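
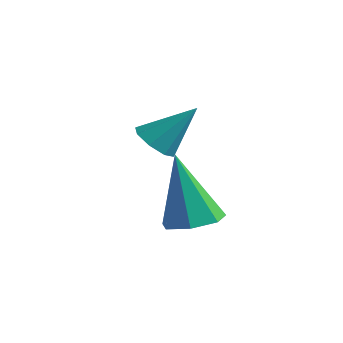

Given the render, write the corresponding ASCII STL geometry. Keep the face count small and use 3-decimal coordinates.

solid 
facet normal -0.459 -0.498 -0.736
outer loop
vertex 0.588 -0.971 -0.028
vertex 0.085 -0.771 0.15
vertex 0.482 -0.593 -0.218
endloop
endfacet
facet normal 0.964 0.164 -0.211
outer loop
vertex 0.588 -0.971 -0.028
vertex 0.482 -0.593 -0.218
vertex 0.695 -0.109 1.13
endloop
endfacet
facet normal -0.460 -0.497 -0.736
outer loop
vertex 0.482 -0.593 -0.218
vertex 0.085 -0.771 0.15
vertex 0.144 -0.319 -0.192
endloop
endfacet
facet normal 0.572 0.739 -0.356
outer loop
vertex 0.482 -0.593 -0.218
vertex 0.144 -0.319 -0.192
vertex 0.695 -0.109 1.13
endloop
endfacet
facet normal -0.461 -0.496 -0.736
outer loop
vertex 0.144 -0.319 -0.192
vertex 0.085 -0.771 0.15
vertex -0.229 -0.309 0.035
endloop
endfacet
facet normal -0.055 0.989 -0.134
outer loop
vertex 0.144 -0.319 -0.192
vertex -0.229 -0.309 0.035
vertex 0.695 -0.109 1.13
endloop
endfacet
facet normal -0.460 -0.496 -0.736
outer loop
vertex -0.229 -0.309 0.035
vertex 0.085 -0.771 0.15
vertex -0.418 -0.57 0.329
endloop
endfacet
facet normal -0.552 0.767 0.326
outer loop
vertex -0.229 -0.309 0.035
vertex -0.418 -0.57 0.329
vertex 0.695 -0.109 1.13
endloop
endfacet
facet normal -0.460 -0.496 -0.736
outer loop
vertex -0.418 -0.57 0.329
vertex 0.085 -0.771 0.15
vertex -0.312 -0.949 0.518
endloop
endfacet
facet normal -0.626 0.201 0.754
outer loop
vertex -0.418 -0.57 0.329
vertex -0.312 -0.949 0.518
vertex 0.695 -0.109 1.13
endloop
endfacet
facet normal -0.459 -0.498 -0.736
outer loop
vertex -0.312 -0.949 0.518
vertex 0.085 -0.771 0.15
vertex 0.026 -1.223 0.493
endloop
endfacet
facet normal -0.235 -0.372 0.898
outer loop
vertex -0.312 -0.949 0.518
vertex 0.026 -1.223 0.493
vertex 0.695 -0.109 1.13
endloop
endfacet
facet normal -0.460 -0.498 -0.735
outer loop
vertex 0.026 -1.223 0.493
vertex 0.085 -0.771 0.15
vertex 0.399 -1.232 0.266
endloop
endfacet
facet normal 0.396 -0.623 0.675
outer loop
vertex 0.026 -1.223 0.493
vertex 0.399 -1.232 0.266
vertex 0.695 -0.109 1.13
endloop
endfacet
facet normal -0.458 -0.498 -0.736
outer loop
vertex 0.399 -1.232 0.266
vertex 0.085 -0.771 0.15
vertex 0.588 -0.971 -0.028
endloop
endfacet
facet normal 0.890 -0.401 0.216
outer loop
vertex 0.399 -1.232 0.266
vertex 0.588 -0.971 -0.028
vertex 0.695 -0.109 1.13
endloop
endfacet
facet normal 0.256 0.038 -0.966
outer loop
vertex 3.017 -1.899 -0.928
vertex 2.37 -1.917 -1.1
vertex 2.755 -1.383 -0.977
endloop
endfacet
facet normal 0.730 0.422 0.538
outer loop
vertex 3.017 -1.899 -0.928
vertex 2.755 -1.383 -0.977
vertex 1.91 -1.983 0.64
endloop
endfacet
facet normal 0.256 0.038 -0.966
outer loop
vertex 2.755 -1.383 -0.977
vertex 2.37 -1.917 -1.1
vertex 2.203 -1.268 -1.119
endloop
endfacet
facet normal 0.091 0.917 0.388
outer loop
vertex 2.755 -1.383 -0.977
vertex 2.203 -1.268 -1.119
vertex 1.91 -1.983 0.64
endloop
endfacet
facet normal 0.255 0.037 -0.966
outer loop
vertex 2.203 -1.268 -1.119
vertex 2.37 -1.917 -1.1
vertex 1.776 -1.642 -1.246
endloop
endfacet
facet normal -0.678 0.714 0.177
outer loop
vertex 2.203 -1.268 -1.119
vertex 1.776 -1.642 -1.246
vertex 1.91 -1.983 0.64
endloop
endfacet
facet normal 0.255 0.037 -0.966
outer loop
vertex 1.776 -1.642 -1.246
vertex 2.37 -1.917 -1.1
vertex 1.796 -2.223 -1.263
endloop
endfacet
facet normal -0.997 -0.036 0.064
outer loop
vertex 1.776 -1.642 -1.246
vertex 1.796 -2.223 -1.263
vertex 1.91 -1.983 0.64
endloop
endfacet
facet normal 0.255 0.037 -0.966
outer loop
vertex 1.796 -2.223 -1.263
vertex 2.37 -1.917 -1.1
vertex 2.248 -2.573 -1.157
endloop
endfacet
facet normal -0.626 -0.768 0.134
outer loop
vertex 1.796 -2.223 -1.263
vertex 2.248 -2.573 -1.157
vertex 1.91 -1.983 0.64
endloop
endfacet
facet normal 0.255 0.036 -0.966
outer loop
vertex 2.248 -2.573 -1.157
vertex 2.37 -1.917 -1.1
vertex 2.791 -2.429 -1.008
endloop
endfacet
facet normal 0.155 -0.930 0.334
outer loop
vertex 2.248 -2.573 -1.157
vertex 2.791 -2.429 -1.008
vertex 1.91 -1.983 0.64
endloop
endfacet
facet normal 0.256 0.037 -0.966
outer loop
vertex 2.791 -2.429 -1.008
vertex 2.37 -1.917 -1.1
vertex 3.017 -1.899 -0.928
endloop
endfacet
facet normal 0.758 -0.401 0.514
outer loop
vertex 2.791 -2.429 -1.008
vertex 3.017 -1.899 -0.928
vertex 1.91 -1.983 0.64
endloop
endfacet

endsolid


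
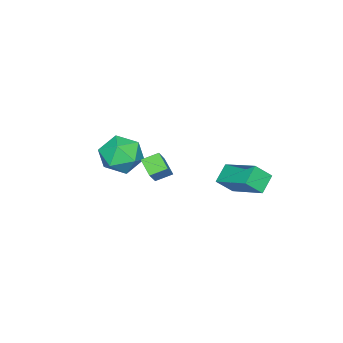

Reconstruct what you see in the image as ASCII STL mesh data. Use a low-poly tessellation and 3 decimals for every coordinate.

solid 
facet normal -0.251 0.945 0.208
outer loop
vertex -1.47 -1.804 -0.577
vertex -1.352 -2.021 0.553
vertex -0.447 -1.646 -0.061
endloop
endfacet
facet normal 0.075 0.902 -0.425
outer loop
vertex -1.47 -1.804 -0.577
vertex -0.447 -1.646 -0.061
vertex -0.497 -2.135 -1.108
endloop
endfacet
facet normal -0.301 0.457 -0.837
outer loop
vertex -1.47 -1.804 -0.577
vertex -0.497 -2.135 -1.108
vertex -1.433 -2.813 -1.141
endloop
endfacet
facet normal -0.860 0.225 -0.458
outer loop
vertex -1.47 -1.804 -0.577
vertex -1.433 -2.813 -1.141
vertex -1.962 -2.743 -0.114
endloop
endfacet
facet normal -0.829 0.527 0.188
outer loop
vertex -1.47 -1.804 -0.577
vertex -1.962 -2.743 -0.114
vertex -1.352 -2.021 0.553
endloop
endfacet
facet normal 0.720 0.615 -0.322
outer loop
vertex -0.497 -2.135 -1.108
vertex -0.447 -1.646 -0.061
vertex 0.222 -2.557 -0.306
endloop
endfacet
facet normal 0.193 0.685 0.702
outer loop
vertex -0.447 -1.646 -0.061
vertex -1.352 -2.021 0.553
vertex -0.307 -2.487 0.721
endloop
endfacet
facet normal -0.742 0.008 0.670
outer loop
vertex -1.352 -2.021 0.553
vertex -1.962 -2.743 -0.114
vertex -1.243 -3.165 0.688
endloop
endfacet
facet normal -0.792 -0.481 -0.375
outer loop
vertex -1.962 -2.743 -0.114
vertex -1.433 -2.813 -1.141
vertex -1.293 -3.654 -0.359
endloop
endfacet
facet normal 0.112 -0.106 -0.988
outer loop
vertex -1.433 -2.813 -1.141
vertex -0.497 -2.135 -1.108
vertex -0.388 -3.279 -0.973
endloop
endfacet
facet normal 0.860 -0.225 0.458
outer loop
vertex -0.27 -3.496 0.157
vertex 0.222 -2.557 -0.306
vertex -0.307 -2.487 0.721
endloop
endfacet
facet normal 0.301 -0.457 0.837
outer loop
vertex -0.27 -3.496 0.157
vertex -0.307 -2.487 0.721
vertex -1.243 -3.165 0.688
endloop
endfacet
facet normal -0.075 -0.902 0.425
outer loop
vertex -0.27 -3.496 0.157
vertex -1.243 -3.165 0.688
vertex -1.293 -3.654 -0.359
endloop
endfacet
facet normal 0.251 -0.945 -0.208
outer loop
vertex -0.27 -3.496 0.157
vertex -1.293 -3.654 -0.359
vertex -0.388 -3.279 -0.973
endloop
endfacet
facet normal 0.829 -0.527 -0.188
outer loop
vertex -0.27 -3.496 0.157
vertex -0.388 -3.279 -0.973
vertex 0.222 -2.557 -0.306
endloop
endfacet
facet normal 0.792 0.481 0.375
outer loop
vertex -0.307 -2.487 0.721
vertex 0.222 -2.557 -0.306
vertex -0.447 -1.646 -0.061
endloop
endfacet
facet normal -0.112 0.106 0.988
outer loop
vertex -1.243 -3.165 0.688
vertex -0.307 -2.487 0.721
vertex -1.352 -2.021 0.553
endloop
endfacet
facet normal -0.720 -0.615 0.322
outer loop
vertex -1.293 -3.654 -0.359
vertex -1.243 -3.165 0.688
vertex -1.962 -2.743 -0.114
endloop
endfacet
facet normal -0.193 -0.685 -0.702
outer loop
vertex -0.388 -3.279 -0.973
vertex -1.293 -3.654 -0.359
vertex -1.433 -2.813 -1.141
endloop
endfacet
facet normal 0.742 -0.008 -0.670
outer loop
vertex 0.222 -2.557 -0.306
vertex -0.388 -3.279 -0.973
vertex -0.497 -2.135 -1.108
endloop
endfacet
facet normal -0.674 -0.244 -0.697
outer loop
vertex 0.124 -0.678 0.323
vertex -0.428 -0.092 0.651
vertex 0.483 -0.016 -0.256
endloop
endfacet
facet normal 0.635 -0.674 -0.377
outer loop
vertex 1.608 0.392 0.909
vertex 0.124 -0.678 0.323
vertex 0.483 -0.016 -0.256
endloop
endfacet
facet normal -0.674 -0.244 -0.697
outer loop
vertex 0.483 -0.016 -0.256
vertex -0.428 -0.092 0.651
vertex -0.069 0.57 0.072
endloop
endfacet
facet normal 0.378 0.697 -0.609
outer loop
vertex -0.069 0.57 0.072
vertex 1.608 0.392 0.909
vertex 0.483 -0.016 -0.256
endloop
endfacet
facet normal -0.378 -0.697 0.609
outer loop
vertex 0.124 -0.678 0.323
vertex 0.697 0.316 1.816
vertex -0.428 -0.092 0.651
endloop
endfacet
facet normal 0.635 -0.674 -0.377
outer loop
vertex 1.249 -0.27 1.488
vertex 0.124 -0.678 0.323
vertex 1.608 0.392 0.909
endloop
endfacet
facet normal -0.378 -0.697 0.609
outer loop
vertex 1.249 -0.27 1.488
vertex 0.697 0.316 1.816
vertex 0.124 -0.678 0.323
endloop
endfacet
facet normal -0.635 0.674 0.377
outer loop
vertex -0.428 -0.092 0.651
vertex 0.697 0.316 1.816
vertex -0.069 0.57 0.072
endloop
endfacet
facet normal 0.378 0.697 -0.609
outer loop
vertex 1.056 0.978 1.237
vertex 1.608 0.392 0.909
vertex -0.069 0.57 0.072
endloop
endfacet
facet normal -0.635 0.674 0.377
outer loop
vertex -0.069 0.57 0.072
vertex 0.697 0.316 1.816
vertex 1.056 0.978 1.237
endloop
endfacet
facet normal 0.674 0.244 0.697
outer loop
vertex 1.056 0.978 1.237
vertex 1.249 -0.27 1.488
vertex 1.608 0.392 0.909
endloop
endfacet
facet normal 0.674 0.244 0.697
outer loop
vertex 0.697 0.316 1.816
vertex 1.249 -0.27 1.488
vertex 1.056 0.978 1.237
endloop
endfacet
facet normal -0.502 0.512 -0.697
outer loop
vertex -3.246 3.801 -0.753
vertex -2.359 3.811 -1.385
vertex -3.878 1.938 -1.668
endloop
endfacet
facet normal -0.814 -0.009 0.580
outer loop
vertex -3.321 1.369 -0.895
vertex -3.246 3.801 -0.753
vertex -3.878 1.938 -1.668
endloop
endfacet
facet normal -0.502 0.513 -0.696
outer loop
vertex -3.878 1.938 -1.668
vertex -2.359 3.811 -1.385
vertex -2.99 1.948 -2.301
endloop
endfacet
facet normal -0.291 -0.859 -0.422
outer loop
vertex -2.99 1.948 -2.301
vertex -3.321 1.369 -0.895
vertex -3.878 1.938 -1.668
endloop
endfacet
facet normal 0.291 0.859 0.422
outer loop
vertex -3.246 3.801 -0.753
vertex -1.802 3.242 -0.612
vertex -2.359 3.811 -1.385
endloop
endfacet
facet normal -0.815 -0.009 0.579
outer loop
vertex -2.69 3.232 0.021
vertex -3.246 3.801 -0.753
vertex -3.321 1.369 -0.895
endloop
endfacet
facet normal 0.291 0.859 0.422
outer loop
vertex -2.69 3.232 0.021
vertex -1.802 3.242 -0.612
vertex -3.246 3.801 -0.753
endloop
endfacet
facet normal 0.815 0.009 -0.580
outer loop
vertex -2.359 3.811 -1.385
vertex -1.802 3.242 -0.612
vertex -2.99 1.948 -2.301
endloop
endfacet
facet normal -0.291 -0.859 -0.422
outer loop
vertex -2.434 1.379 -1.527
vertex -3.321 1.369 -0.895
vertex -2.99 1.948 -2.301
endloop
endfacet
facet normal 0.815 0.008 -0.579
outer loop
vertex -2.99 1.948 -2.301
vertex -1.802 3.242 -0.612
vertex -2.434 1.379 -1.527
endloop
endfacet
facet normal 0.502 -0.513 0.697
outer loop
vertex -2.434 1.379 -1.527
vertex -2.69 3.232 0.021
vertex -3.321 1.369 -0.895
endloop
endfacet
facet normal 0.502 -0.512 0.696
outer loop
vertex -1.802 3.242 -0.612
vertex -2.69 3.232 0.021
vertex -2.434 1.379 -1.527
endloop
endfacet

endsolid


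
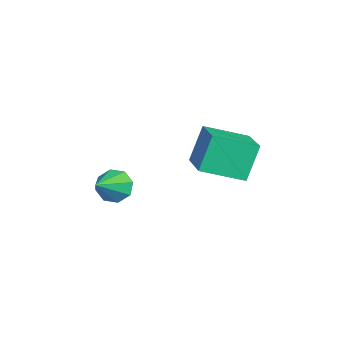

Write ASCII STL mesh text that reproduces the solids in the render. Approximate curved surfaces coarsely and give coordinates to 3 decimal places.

solid 
facet normal -0.809 0.353 -0.470
outer loop
vertex 2.128 -2.536 -3.192
vertex 1.656 -2.73 -2.524
vertex 2.092 -2.054 -2.768
endloop
endfacet
facet normal 0.875 0.355 -0.330
outer loop
vertex 2.128 -2.536 -3.192
vertex 2.092 -2.054 -2.768
vertex 2.984 -3.31 -1.756
endloop
endfacet
facet normal -0.810 0.354 -0.468
outer loop
vertex 2.092 -2.054 -2.768
vertex 1.656 -2.73 -2.524
vertex 1.802 -1.968 -2.201
endloop
endfacet
facet normal 0.685 0.685 0.247
outer loop
vertex 2.092 -2.054 -2.768
vertex 1.802 -1.968 -2.201
vertex 2.984 -3.31 -1.756
endloop
endfacet
facet normal -0.810 0.354 -0.468
outer loop
vertex 1.802 -1.968 -2.201
vertex 1.656 -2.73 -2.524
vertex 1.426 -2.328 -1.823
endloop
endfacet
facet normal 0.297 0.526 0.797
outer loop
vertex 1.802 -1.968 -2.201
vertex 1.426 -2.328 -1.823
vertex 2.984 -3.31 -1.756
endloop
endfacet
facet normal -0.810 0.353 -0.468
outer loop
vertex 1.426 -2.328 -1.823
vertex 1.656 -2.73 -2.524
vertex 1.185 -2.924 -1.856
endloop
endfacet
facet normal -0.062 -0.030 0.998
outer loop
vertex 1.426 -2.328 -1.823
vertex 1.185 -2.924 -1.856
vertex 2.984 -3.31 -1.756
endloop
endfacet
facet normal -0.810 0.354 -0.468
outer loop
vertex 1.185 -2.924 -1.856
vertex 1.656 -2.73 -2.524
vertex 1.22 -3.405 -2.281
endloop
endfacet
facet normal -0.182 -0.658 0.730
outer loop
vertex 1.185 -2.924 -1.856
vertex 1.22 -3.405 -2.281
vertex 2.984 -3.31 -1.756
endloop
endfacet
facet normal -0.809 0.354 -0.469
outer loop
vertex 1.22 -3.405 -2.281
vertex 1.656 -2.73 -2.524
vertex 1.511 -3.491 -2.848
endloop
endfacet
facet normal 0.007 -0.988 0.154
outer loop
vertex 1.22 -3.405 -2.281
vertex 1.511 -3.491 -2.848
vertex 2.984 -3.31 -1.756
endloop
endfacet
facet normal -0.809 0.354 -0.469
outer loop
vertex 1.511 -3.491 -2.848
vertex 1.656 -2.73 -2.524
vertex 1.887 -3.131 -3.225
endloop
endfacet
facet normal 0.396 -0.828 -0.396
outer loop
vertex 1.511 -3.491 -2.848
vertex 1.887 -3.131 -3.225
vertex 2.984 -3.31 -1.756
endloop
endfacet
facet normal -0.809 0.354 -0.469
outer loop
vertex 1.887 -3.131 -3.225
vertex 1.656 -2.73 -2.524
vertex 2.128 -2.536 -3.192
endloop
endfacet
facet normal 0.755 -0.273 -0.597
outer loop
vertex 1.887 -3.131 -3.225
vertex 2.128 -2.536 -3.192
vertex 2.984 -3.31 -1.756
endloop
endfacet
facet normal -0.947 -0.230 -0.226
outer loop
vertex 1.173 0.709 0.7
vertex 0.887 2.51 0.068
vertex 1.683 0.217 -0.933
endloop
endfacet
facet normal 0.148 -0.933 0.327
outer loop
vertex 3.633 0.69 -0.468
vertex 1.173 0.709 0.7
vertex 1.683 0.217 -0.933
endloop
endfacet
facet normal -0.947 -0.230 -0.226
outer loop
vertex 1.683 0.217 -0.933
vertex 0.887 2.51 0.068
vertex 1.397 2.018 -1.565
endloop
endfacet
facet normal 0.286 -0.277 -0.917
outer loop
vertex 1.397 2.018 -1.565
vertex 3.633 0.69 -0.468
vertex 1.683 0.217 -0.933
endloop
endfacet
facet normal -0.286 0.277 0.917
outer loop
vertex 1.173 0.709 0.7
vertex 2.837 2.983 0.533
vertex 0.887 2.51 0.068
endloop
endfacet
facet normal 0.148 -0.933 0.327
outer loop
vertex 3.123 1.182 1.165
vertex 1.173 0.709 0.7
vertex 3.633 0.69 -0.468
endloop
endfacet
facet normal -0.286 0.277 0.917
outer loop
vertex 3.123 1.182 1.165
vertex 2.837 2.983 0.533
vertex 1.173 0.709 0.7
endloop
endfacet
facet normal -0.148 0.933 -0.327
outer loop
vertex 0.887 2.51 0.068
vertex 2.837 2.983 0.533
vertex 1.397 2.018 -1.565
endloop
endfacet
facet normal 0.286 -0.277 -0.917
outer loop
vertex 3.347 2.491 -1.1
vertex 3.633 0.69 -0.468
vertex 1.397 2.018 -1.565
endloop
endfacet
facet normal -0.148 0.933 -0.327
outer loop
vertex 1.397 2.018 -1.565
vertex 2.837 2.983 0.533
vertex 3.347 2.491 -1.1
endloop
endfacet
facet normal 0.947 0.230 0.226
outer loop
vertex 3.347 2.491 -1.1
vertex 3.123 1.182 1.165
vertex 3.633 0.69 -0.468
endloop
endfacet
facet normal 0.947 0.230 0.226
outer loop
vertex 2.837 2.983 0.533
vertex 3.123 1.182 1.165
vertex 3.347 2.491 -1.1
endloop
endfacet

endsolid


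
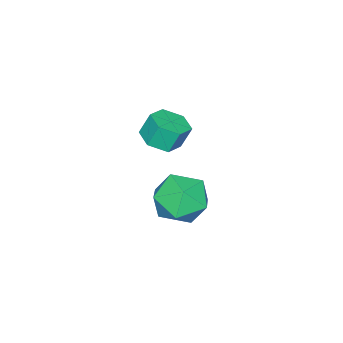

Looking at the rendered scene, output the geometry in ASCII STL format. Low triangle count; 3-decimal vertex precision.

solid 
facet normal -0.966 0.193 0.169
outer loop
vertex 0.376 -0.45 -3.752
vertex 0.26 -1.54 -3.172
vertex 0.575 -0.526 -2.53
endloop
endfacet
facet normal -0.586 0.797 0.145
outer loop
vertex 0.376 -0.45 -3.752
vertex 0.575 -0.526 -2.53
vertex 1.329 0.158 -3.24
endloop
endfacet
facet normal -0.265 0.829 -0.492
outer loop
vertex 0.376 -0.45 -3.752
vertex 1.329 0.158 -3.24
vertex 1.48 -0.434 -4.32
endloop
endfacet
facet normal -0.446 0.247 -0.860
outer loop
vertex 0.376 -0.45 -3.752
vertex 1.48 -0.434 -4.32
vertex 0.819 -1.483 -4.278
endloop
endfacet
facet normal -0.880 -0.147 -0.452
outer loop
vertex 0.376 -0.45 -3.752
vertex 0.819 -1.483 -4.278
vertex 0.26 -1.54 -3.172
endloop
endfacet
facet normal -0.080 0.759 0.646
outer loop
vertex 1.329 0.158 -3.24
vertex 0.575 -0.526 -2.53
vertex 1.801 -0.557 -2.342
endloop
endfacet
facet normal -0.695 -0.218 0.685
outer loop
vertex 0.575 -0.526 -2.53
vertex 0.26 -1.54 -3.172
vertex 1.14 -1.606 -2.3
endloop
endfacet
facet normal -0.555 -0.768 -0.320
outer loop
vertex 0.26 -1.54 -3.172
vertex 0.819 -1.483 -4.278
vertex 1.291 -2.198 -3.38
endloop
endfacet
facet normal 0.147 -0.132 -0.980
outer loop
vertex 0.819 -1.483 -4.278
vertex 1.48 -0.434 -4.32
vertex 2.045 -1.514 -4.09
endloop
endfacet
facet normal 0.441 0.812 -0.383
outer loop
vertex 1.48 -0.434 -4.32
vertex 1.329 0.158 -3.24
vertex 2.36 -0.5 -3.448
endloop
endfacet
facet normal 0.446 -0.247 0.860
outer loop
vertex 2.244 -1.59 -2.868
vertex 1.801 -0.557 -2.342
vertex 1.14 -1.606 -2.3
endloop
endfacet
facet normal 0.265 -0.829 0.492
outer loop
vertex 2.244 -1.59 -2.868
vertex 1.14 -1.606 -2.3
vertex 1.291 -2.198 -3.38
endloop
endfacet
facet normal 0.586 -0.797 -0.145
outer loop
vertex 2.244 -1.59 -2.868
vertex 1.291 -2.198 -3.38
vertex 2.045 -1.514 -4.09
endloop
endfacet
facet normal 0.966 -0.193 -0.169
outer loop
vertex 2.244 -1.59 -2.868
vertex 2.045 -1.514 -4.09
vertex 2.36 -0.5 -3.448
endloop
endfacet
facet normal 0.880 0.147 0.452
outer loop
vertex 2.244 -1.59 -2.868
vertex 2.36 -0.5 -3.448
vertex 1.801 -0.557 -2.342
endloop
endfacet
facet normal -0.147 0.132 0.980
outer loop
vertex 1.14 -1.606 -2.3
vertex 1.801 -0.557 -2.342
vertex 0.575 -0.526 -2.53
endloop
endfacet
facet normal -0.441 -0.812 0.383
outer loop
vertex 1.291 -2.198 -3.38
vertex 1.14 -1.606 -2.3
vertex 0.26 -1.54 -3.172
endloop
endfacet
facet normal 0.080 -0.759 -0.646
outer loop
vertex 2.045 -1.514 -4.09
vertex 1.291 -2.198 -3.38
vertex 0.819 -1.483 -4.278
endloop
endfacet
facet normal 0.695 0.218 -0.685
outer loop
vertex 2.36 -0.5 -3.448
vertex 2.045 -1.514 -4.09
vertex 1.48 -0.434 -4.32
endloop
endfacet
facet normal 0.555 0.768 0.320
outer loop
vertex 1.801 -0.557 -2.342
vertex 2.36 -0.5 -3.448
vertex 1.329 0.158 -3.24
endloop
endfacet
facet normal 0.258 -0.302 -0.918
outer loop
vertex 2.963 -1.321 0.734
vertex 2.172 -1.336 0.517
vertex 2.612 -0.651 0.415
endloop
endfacet
facet normal 0.867 0.492 0.080
outer loop
vertex 2.963 -1.321 0.734
vertex 2.612 -0.651 0.415
vertex 2.699 -1.009 1.679
endloop
endfacet
facet normal 0.867 0.493 0.080
outer loop
vertex 2.699 -1.009 1.679
vertex 2.612 -0.651 0.415
vertex 2.348 -0.34 1.361
endloop
endfacet
facet normal -0.256 0.302 0.918
outer loop
vertex 2.699 -1.009 1.679
vertex 2.348 -0.34 1.361
vertex 1.908 -1.024 1.463
endloop
endfacet
facet normal 0.257 -0.302 -0.918
outer loop
vertex 2.612 -0.651 0.415
vertex 2.172 -1.336 0.517
vertex 1.822 -0.666 0.199
endloop
endfacet
facet normal 0.063 0.953 -0.296
outer loop
vertex 2.612 -0.651 0.415
vertex 1.822 -0.666 0.199
vertex 2.348 -0.34 1.361
endloop
endfacet
facet normal 0.063 0.953 -0.296
outer loop
vertex 2.348 -0.34 1.361
vertex 1.822 -0.666 0.199
vertex 1.557 -0.355 1.144
endloop
endfacet
facet normal -0.257 0.302 0.918
outer loop
vertex 2.348 -0.34 1.361
vertex 1.557 -0.355 1.144
vertex 1.908 -1.024 1.463
endloop
endfacet
facet normal 0.256 -0.302 -0.918
outer loop
vertex 1.822 -0.666 0.199
vertex 2.172 -1.336 0.517
vertex 1.381 -1.351 0.301
endloop
endfacet
facet normal -0.803 0.461 -0.377
outer loop
vertex 1.822 -0.666 0.199
vertex 1.381 -1.351 0.301
vertex 1.557 -0.355 1.144
endloop
endfacet
facet normal -0.804 0.461 -0.377
outer loop
vertex 1.557 -0.355 1.144
vertex 1.381 -1.351 0.301
vertex 1.117 -1.039 1.246
endloop
endfacet
facet normal -0.257 0.302 0.918
outer loop
vertex 1.557 -0.355 1.144
vertex 1.117 -1.039 1.246
vertex 1.908 -1.024 1.463
endloop
endfacet
facet normal 0.256 -0.302 -0.918
outer loop
vertex 1.381 -1.351 0.301
vertex 2.172 -1.336 0.517
vertex 1.732 -2.02 0.619
endloop
endfacet
facet normal -0.867 -0.493 -0.080
outer loop
vertex 1.381 -1.351 0.301
vertex 1.732 -2.02 0.619
vertex 1.117 -1.039 1.246
endloop
endfacet
facet normal -0.867 -0.492 -0.080
outer loop
vertex 1.117 -1.039 1.246
vertex 1.732 -2.02 0.619
vertex 1.468 -1.709 1.565
endloop
endfacet
facet normal -0.258 0.302 0.918
outer loop
vertex 1.117 -1.039 1.246
vertex 1.468 -1.709 1.565
vertex 1.908 -1.024 1.463
endloop
endfacet
facet normal 0.257 -0.302 -0.918
outer loop
vertex 1.732 -2.02 0.619
vertex 2.172 -1.336 0.517
vertex 2.523 -2.005 0.836
endloop
endfacet
facet normal -0.063 -0.953 0.296
outer loop
vertex 1.732 -2.02 0.619
vertex 2.523 -2.005 0.836
vertex 1.468 -1.709 1.565
endloop
endfacet
facet normal -0.063 -0.953 0.296
outer loop
vertex 1.468 -1.709 1.565
vertex 2.523 -2.005 0.836
vertex 2.258 -1.694 1.781
endloop
endfacet
facet normal -0.257 0.302 0.918
outer loop
vertex 1.468 -1.709 1.565
vertex 2.258 -1.694 1.781
vertex 1.908 -1.024 1.463
endloop
endfacet
facet normal 0.257 -0.302 -0.918
outer loop
vertex 2.523 -2.005 0.836
vertex 2.172 -1.336 0.517
vertex 2.963 -1.321 0.734
endloop
endfacet
facet normal 0.804 -0.461 0.377
outer loop
vertex 2.523 -2.005 0.836
vertex 2.963 -1.321 0.734
vertex 2.258 -1.694 1.781
endloop
endfacet
facet normal 0.803 -0.461 0.377
outer loop
vertex 2.258 -1.694 1.781
vertex 2.963 -1.321 0.734
vertex 2.699 -1.009 1.679
endloop
endfacet
facet normal -0.256 0.302 0.918
outer loop
vertex 2.258 -1.694 1.781
vertex 2.699 -1.009 1.679
vertex 1.908 -1.024 1.463
endloop
endfacet

endsolid


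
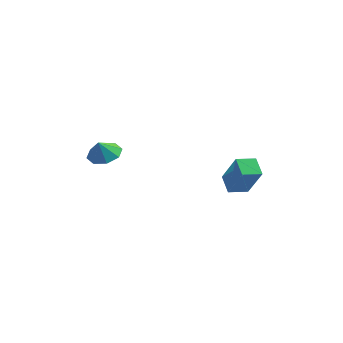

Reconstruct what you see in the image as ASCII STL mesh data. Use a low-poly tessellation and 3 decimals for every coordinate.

solid 
facet normal 0.001 0.465 -0.886
outer loop
vertex -2.91 0.614 0.492
vertex -3.589 0.064 0.203
vertex -3.548 0.878 0.63
endloop
endfacet
facet normal 0.323 0.314 0.893
outer loop
vertex -2.91 0.614 0.492
vertex -3.548 0.878 0.63
vertex -3.591 -0.404 1.097
endloop
endfacet
facet normal 0.002 0.464 -0.886
outer loop
vertex -3.548 0.878 0.63
vertex -3.589 0.064 0.203
vertex -4.21 0.666 0.517
endloop
endfacet
facet normal -0.263 0.338 0.904
outer loop
vertex -3.548 0.878 0.63
vertex -4.21 0.666 0.517
vertex -3.591 -0.404 1.097
endloop
endfacet
facet normal 0.003 0.465 -0.885
outer loop
vertex -4.21 0.666 0.517
vertex -3.589 0.064 0.203
vertex -4.508 0.102 0.22
endloop
endfacet
facet normal -0.695 -0.012 0.719
outer loop
vertex -4.21 0.666 0.517
vertex -4.508 0.102 0.22
vertex -3.591 -0.404 1.097
endloop
endfacet
facet normal 0.003 0.464 -0.886
outer loop
vertex -4.508 0.102 0.22
vertex -3.589 0.064 0.203
vertex -4.268 -0.485 -0.087
endloop
endfacet
facet normal -0.721 -0.529 0.448
outer loop
vertex -4.508 0.102 0.22
vertex -4.268 -0.485 -0.087
vertex -3.591 -0.404 1.097
endloop
endfacet
facet normal 0.003 0.464 -0.886
outer loop
vertex -4.268 -0.485 -0.087
vertex -3.589 0.064 0.203
vertex -3.63 -0.75 -0.224
endloop
endfacet
facet normal -0.326 -0.912 0.249
outer loop
vertex -4.268 -0.485 -0.087
vertex -3.63 -0.75 -0.224
vertex -3.591 -0.404 1.097
endloop
endfacet
facet normal 0.002 0.464 -0.886
outer loop
vertex -3.63 -0.75 -0.224
vertex -3.589 0.064 0.203
vertex -2.968 -0.538 -0.111
endloop
endfacet
facet normal 0.259 -0.936 0.238
outer loop
vertex -3.63 -0.75 -0.224
vertex -2.968 -0.538 -0.111
vertex -3.591 -0.404 1.097
endloop
endfacet
facet normal 0.001 0.464 -0.886
outer loop
vertex -2.968 -0.538 -0.111
vertex -3.589 0.064 0.203
vertex -2.67 0.027 0.185
endloop
endfacet
facet normal 0.692 -0.586 0.422
outer loop
vertex -2.968 -0.538 -0.111
vertex -2.67 0.027 0.185
vertex -3.591 -0.404 1.097
endloop
endfacet
facet normal 0.001 0.464 -0.886
outer loop
vertex -2.67 0.027 0.185
vertex -3.589 0.064 0.203
vertex -2.91 0.614 0.492
endloop
endfacet
facet normal 0.718 -0.069 0.693
outer loop
vertex -2.67 0.027 0.185
vertex -2.91 0.614 0.492
vertex -3.591 -0.404 1.097
endloop
endfacet
facet normal -0.656 0.496 0.568
outer loop
vertex 2.321 2.748 0.38
vertex 2.882 3.649 0.241
vertex 1.23 3.176 -1.253
endloop
endfacet
facet normal -0.524 -0.842 0.129
outer loop
vertex 1.978 2.611 -1.901
vertex 2.321 2.748 0.38
vertex 1.23 3.176 -1.253
endloop
endfacet
facet normal -0.656 0.495 0.569
outer loop
vertex 1.23 3.176 -1.253
vertex 2.882 3.649 0.241
vertex 1.79 4.077 -1.391
endloop
endfacet
facet normal -0.543 0.213 -0.812
outer loop
vertex 1.79 4.077 -1.391
vertex 1.978 2.611 -1.901
vertex 1.23 3.176 -1.253
endloop
endfacet
facet normal 0.543 -0.213 0.812
outer loop
vertex 2.321 2.748 0.38
vertex 3.63 3.084 -0.407
vertex 2.882 3.649 0.241
endloop
endfacet
facet normal -0.523 -0.842 0.129
outer loop
vertex 3.07 2.183 -0.269
vertex 2.321 2.748 0.38
vertex 1.978 2.611 -1.901
endloop
endfacet
facet normal 0.543 -0.213 0.812
outer loop
vertex 3.07 2.183 -0.269
vertex 3.63 3.084 -0.407
vertex 2.321 2.748 0.38
endloop
endfacet
facet normal 0.524 0.842 -0.130
outer loop
vertex 2.882 3.649 0.241
vertex 3.63 3.084 -0.407
vertex 1.79 4.077 -1.391
endloop
endfacet
facet normal -0.543 0.213 -0.812
outer loop
vertex 2.539 3.512 -2.04
vertex 1.978 2.611 -1.901
vertex 1.79 4.077 -1.391
endloop
endfacet
facet normal 0.524 0.842 -0.129
outer loop
vertex 1.79 4.077 -1.391
vertex 3.63 3.084 -0.407
vertex 2.539 3.512 -2.04
endloop
endfacet
facet normal 0.656 -0.496 -0.569
outer loop
vertex 2.539 3.512 -2.04
vertex 3.07 2.183 -0.269
vertex 1.978 2.611 -1.901
endloop
endfacet
facet normal 0.657 -0.495 -0.569
outer loop
vertex 3.63 3.084 -0.407
vertex 3.07 2.183 -0.269
vertex 2.539 3.512 -2.04
endloop
endfacet

endsolid


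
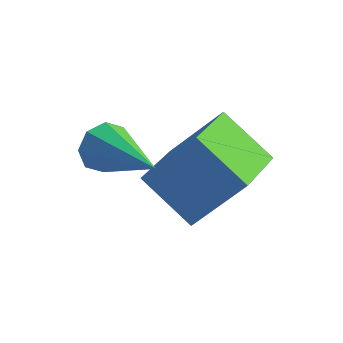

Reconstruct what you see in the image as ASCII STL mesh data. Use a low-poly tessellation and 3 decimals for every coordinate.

solid 
facet normal -0.800 0.255 0.543
outer loop
vertex 3.716 0.324 -1.431
vertex 3.811 2.073 -2.112
vertex 2.569 -0.181 -2.885
endloop
endfacet
facet normal -0.050 -0.931 0.362
outer loop
vertex 3.929 -0.613 -3.808
vertex 3.716 0.324 -1.431
vertex 2.569 -0.181 -2.885
endloop
endfacet
facet normal -0.800 0.254 0.543
outer loop
vertex 2.569 -0.181 -2.885
vertex 3.811 2.073 -2.112
vertex 2.663 1.569 -3.566
endloop
endfacet
facet normal -0.598 -0.263 -0.758
outer loop
vertex 2.663 1.569 -3.566
vertex 3.929 -0.613 -3.808
vertex 2.569 -0.181 -2.885
endloop
endfacet
facet normal 0.598 0.263 0.758
outer loop
vertex 3.716 0.324 -1.431
vertex 5.171 1.641 -3.035
vertex 3.811 2.073 -2.112
endloop
endfacet
facet normal -0.050 -0.931 0.362
outer loop
vertex 5.077 -0.109 -2.354
vertex 3.716 0.324 -1.431
vertex 3.929 -0.613 -3.808
endloop
endfacet
facet normal 0.597 0.263 0.758
outer loop
vertex 5.077 -0.109 -2.354
vertex 5.171 1.641 -3.035
vertex 3.716 0.324 -1.431
endloop
endfacet
facet normal 0.050 0.931 -0.362
outer loop
vertex 3.811 2.073 -2.112
vertex 5.171 1.641 -3.035
vertex 2.663 1.569 -3.566
endloop
endfacet
facet normal -0.597 -0.263 -0.758
outer loop
vertex 4.024 1.136 -4.489
vertex 3.929 -0.613 -3.808
vertex 2.663 1.569 -3.566
endloop
endfacet
facet normal 0.050 0.931 -0.363
outer loop
vertex 2.663 1.569 -3.566
vertex 5.171 1.641 -3.035
vertex 4.024 1.136 -4.489
endloop
endfacet
facet normal 0.800 -0.255 -0.543
outer loop
vertex 4.024 1.136 -4.489
vertex 5.077 -0.109 -2.354
vertex 3.929 -0.613 -3.808
endloop
endfacet
facet normal 0.800 -0.254 -0.543
outer loop
vertex 5.171 1.641 -3.035
vertex 5.077 -0.109 -2.354
vertex 4.024 1.136 -4.489
endloop
endfacet
facet normal -0.747 0.521 -0.412
outer loop
vertex 2.175 -0.294 -2.293
vertex 1.798 -0.395 -1.737
vertex 2.24 0.081 -1.937
endloop
endfacet
facet normal 0.834 0.297 -0.465
outer loop
vertex 2.175 -0.294 -2.293
vertex 2.24 0.081 -1.937
vertex 3.422 -1.525 -0.843
endloop
endfacet
facet normal -0.748 0.521 -0.411
outer loop
vertex 2.24 0.081 -1.937
vertex 1.798 -0.395 -1.737
vertex 2.046 0.176 -1.464
endloop
endfacet
facet normal 0.735 0.656 0.170
outer loop
vertex 2.24 0.081 -1.937
vertex 2.046 0.176 -1.464
vertex 3.422 -1.525 -0.843
endloop
endfacet
facet normal -0.748 0.521 -0.411
outer loop
vertex 2.046 0.176 -1.464
vertex 1.798 -0.395 -1.737
vertex 1.707 -0.063 -1.15
endloop
endfacet
facet normal 0.328 0.547 0.770
outer loop
vertex 2.046 0.176 -1.464
vertex 1.707 -0.063 -1.15
vertex 3.422 -1.525 -0.843
endloop
endfacet
facet normal -0.748 0.521 -0.411
outer loop
vertex 1.707 -0.063 -1.15
vertex 1.798 -0.395 -1.737
vertex 1.421 -0.497 -1.18
endloop
endfacet
facet normal -0.151 0.031 0.988
outer loop
vertex 1.707 -0.063 -1.15
vertex 1.421 -0.497 -1.18
vertex 3.422 -1.525 -0.843
endloop
endfacet
facet normal -0.748 0.520 -0.411
outer loop
vertex 1.421 -0.497 -1.18
vertex 1.798 -0.395 -1.737
vertex 1.356 -0.872 -1.536
endloop
endfacet
facet normal -0.418 -0.586 0.694
outer loop
vertex 1.421 -0.497 -1.18
vertex 1.356 -0.872 -1.536
vertex 3.422 -1.525 -0.843
endloop
endfacet
facet normal -0.748 0.520 -0.411
outer loop
vertex 1.356 -0.872 -1.536
vertex 1.798 -0.395 -1.737
vertex 1.55 -0.967 -2.009
endloop
endfacet
facet normal -0.319 -0.946 0.059
outer loop
vertex 1.356 -0.872 -1.536
vertex 1.55 -0.967 -2.009
vertex 3.422 -1.525 -0.843
endloop
endfacet
facet normal -0.747 0.520 -0.413
outer loop
vertex 1.55 -0.967 -2.009
vertex 1.798 -0.395 -1.737
vertex 1.89 -0.728 -2.323
endloop
endfacet
facet normal 0.088 -0.836 -0.541
outer loop
vertex 1.55 -0.967 -2.009
vertex 1.89 -0.728 -2.323
vertex 3.422 -1.525 -0.843
endloop
endfacet
facet normal -0.748 0.520 -0.413
outer loop
vertex 1.89 -0.728 -2.323
vertex 1.798 -0.395 -1.737
vertex 2.175 -0.294 -2.293
endloop
endfacet
facet normal 0.567 -0.320 -0.759
outer loop
vertex 1.89 -0.728 -2.323
vertex 2.175 -0.294 -2.293
vertex 3.422 -1.525 -0.843
endloop
endfacet

endsolid


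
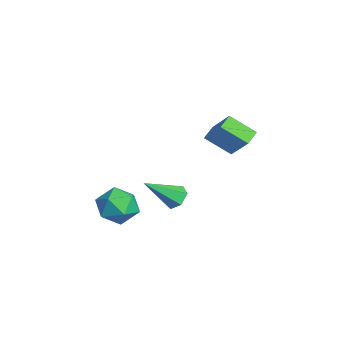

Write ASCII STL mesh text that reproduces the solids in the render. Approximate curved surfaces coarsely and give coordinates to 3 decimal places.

solid 
facet normal 0.067 0.950 0.306
outer loop
vertex 3.308 -1.493 -0.417
vertex 2.318 -1.605 0.149
vertex 3.308 -1.844 0.674
endloop
endfacet
facet normal 0.715 0.666 0.214
outer loop
vertex 3.308 -1.493 -0.417
vertex 3.308 -1.844 0.674
vertex 4.002 -2.344 -0.089
endloop
endfacet
facet normal 0.766 0.446 -0.462
outer loop
vertex 3.308 -1.493 -0.417
vertex 4.002 -2.344 -0.089
vertex 3.441 -2.414 -1.086
endloop
endfacet
facet normal 0.150 0.595 -0.790
outer loop
vertex 3.308 -1.493 -0.417
vertex 3.441 -2.414 -1.086
vertex 2.4 -1.957 -0.939
endloop
endfacet
facet normal -0.282 0.906 -0.314
outer loop
vertex 3.308 -1.493 -0.417
vertex 2.4 -1.957 -0.939
vertex 2.318 -1.605 0.149
endloop
endfacet
facet normal 0.766 0.092 0.637
outer loop
vertex 4.002 -2.344 -0.089
vertex 3.308 -1.844 0.674
vertex 3.44 -2.983 0.679
endloop
endfacet
facet normal -0.283 0.552 0.785
outer loop
vertex 3.308 -1.844 0.674
vertex 2.318 -1.605 0.149
vertex 2.399 -2.526 0.826
endloop
endfacet
facet normal -0.848 0.482 -0.220
outer loop
vertex 2.318 -1.605 0.149
vertex 2.4 -1.957 -0.939
vertex 1.838 -2.596 -0.171
endloop
endfacet
facet normal -0.149 -0.022 -0.989
outer loop
vertex 2.4 -1.957 -0.939
vertex 3.441 -2.414 -1.086
vertex 2.532 -3.096 -0.934
endloop
endfacet
facet normal 0.849 -0.263 -0.459
outer loop
vertex 3.441 -2.414 -1.086
vertex 4.002 -2.344 -0.089
vertex 3.522 -3.335 -0.409
endloop
endfacet
facet normal -0.150 -0.595 0.790
outer loop
vertex 2.532 -3.447 0.157
vertex 3.44 -2.983 0.679
vertex 2.399 -2.526 0.826
endloop
endfacet
facet normal -0.766 -0.446 0.462
outer loop
vertex 2.532 -3.447 0.157
vertex 2.399 -2.526 0.826
vertex 1.838 -2.596 -0.171
endloop
endfacet
facet normal -0.715 -0.666 -0.214
outer loop
vertex 2.532 -3.447 0.157
vertex 1.838 -2.596 -0.171
vertex 2.532 -3.096 -0.934
endloop
endfacet
facet normal -0.067 -0.950 -0.306
outer loop
vertex 2.532 -3.447 0.157
vertex 2.532 -3.096 -0.934
vertex 3.522 -3.335 -0.409
endloop
endfacet
facet normal 0.282 -0.906 0.314
outer loop
vertex 2.532 -3.447 0.157
vertex 3.522 -3.335 -0.409
vertex 3.44 -2.983 0.679
endloop
endfacet
facet normal 0.149 0.022 0.989
outer loop
vertex 2.399 -2.526 0.826
vertex 3.44 -2.983 0.679
vertex 3.308 -1.844 0.674
endloop
endfacet
facet normal -0.849 0.263 0.459
outer loop
vertex 1.838 -2.596 -0.171
vertex 2.399 -2.526 0.826
vertex 2.318 -1.605 0.149
endloop
endfacet
facet normal -0.766 -0.092 -0.637
outer loop
vertex 2.532 -3.096 -0.934
vertex 1.838 -2.596 -0.171
vertex 2.4 -1.957 -0.939
endloop
endfacet
facet normal 0.283 -0.552 -0.785
outer loop
vertex 3.522 -3.335 -0.409
vertex 2.532 -3.096 -0.934
vertex 3.441 -2.414 -1.086
endloop
endfacet
facet normal 0.848 -0.482 0.220
outer loop
vertex 3.44 -2.983 0.679
vertex 3.522 -3.335 -0.409
vertex 4.002 -2.344 -0.089
endloop
endfacet
facet normal -0.118 0.773 -0.624
outer loop
vertex 3.441 -0.089 -0.31
vertex 3.098 0.276 0.207
vertex 3.813 0.332 0.141
endloop
endfacet
facet normal 0.846 -0.461 -0.267
outer loop
vertex 3.441 -0.089 -0.31
vertex 3.813 0.332 0.141
vertex 3.342 -1.316 1.493
endloop
endfacet
facet normal -0.118 0.773 -0.624
outer loop
vertex 3.813 0.332 0.141
vertex 3.098 0.276 0.207
vertex 3.47 0.697 0.658
endloop
endfacet
facet normal 0.868 0.142 0.476
outer loop
vertex 3.813 0.332 0.141
vertex 3.47 0.697 0.658
vertex 3.342 -1.316 1.493
endloop
endfacet
facet normal -0.118 0.773 -0.624
outer loop
vertex 3.47 0.697 0.658
vertex 3.098 0.276 0.207
vertex 2.755 0.641 0.724
endloop
endfacet
facet normal 0.056 0.380 0.924
outer loop
vertex 3.47 0.697 0.658
vertex 2.755 0.641 0.724
vertex 3.342 -1.316 1.493
endloop
endfacet
facet normal -0.119 0.772 -0.624
outer loop
vertex 2.755 0.641 0.724
vertex 3.098 0.276 0.207
vertex 2.383 0.22 0.274
endloop
endfacet
facet normal -0.777 0.014 0.629
outer loop
vertex 2.755 0.641 0.724
vertex 2.383 0.22 0.274
vertex 3.342 -1.316 1.493
endloop
endfacet
facet normal -0.119 0.772 -0.624
outer loop
vertex 2.383 0.22 0.274
vertex 3.098 0.276 0.207
vertex 2.727 -0.145 -0.243
endloop
endfacet
facet normal -0.799 -0.590 -0.115
outer loop
vertex 2.383 0.22 0.274
vertex 2.727 -0.145 -0.243
vertex 3.342 -1.316 1.493
endloop
endfacet
facet normal -0.119 0.772 -0.624
outer loop
vertex 2.727 -0.145 -0.243
vertex 3.098 0.276 0.207
vertex 3.441 -0.089 -0.31
endloop
endfacet
facet normal 0.012 -0.827 -0.562
outer loop
vertex 2.727 -0.145 -0.243
vertex 3.441 -0.089 -0.31
vertex 3.342 -1.316 1.493
endloop
endfacet
facet normal -0.694 0.603 0.394
outer loop
vertex -0.057 2.627 3.001
vertex 1.153 3.153 4.326
vertex 0.456 3.836 2.053
endloop
endfacet
facet normal -0.647 -0.281 -0.708
outer loop
vertex 1.087 3.287 1.694
vertex -0.057 2.627 3.001
vertex 0.456 3.836 2.053
endloop
endfacet
facet normal -0.693 0.603 0.394
outer loop
vertex 0.456 3.836 2.053
vertex 1.153 3.153 4.326
vertex 1.666 4.362 3.377
endloop
endfacet
facet normal 0.316 0.746 -0.586
outer loop
vertex 1.666 4.362 3.377
vertex 1.087 3.287 1.694
vertex 0.456 3.836 2.053
endloop
endfacet
facet normal -0.316 -0.746 0.585
outer loop
vertex -0.057 2.627 3.001
vertex 1.784 2.604 3.967
vertex 1.153 3.153 4.326
endloop
endfacet
facet normal -0.647 -0.282 -0.709
outer loop
vertex 0.574 2.078 2.643
vertex -0.057 2.627 3.001
vertex 1.087 3.287 1.694
endloop
endfacet
facet normal -0.317 -0.746 0.586
outer loop
vertex 0.574 2.078 2.643
vertex 1.784 2.604 3.967
vertex -0.057 2.627 3.001
endloop
endfacet
facet normal 0.648 0.281 0.708
outer loop
vertex 1.153 3.153 4.326
vertex 1.784 2.604 3.967
vertex 1.666 4.362 3.377
endloop
endfacet
facet normal 0.317 0.746 -0.586
outer loop
vertex 2.297 3.813 3.019
vertex 1.087 3.287 1.694
vertex 1.666 4.362 3.377
endloop
endfacet
facet normal 0.647 0.281 0.709
outer loop
vertex 1.666 4.362 3.377
vertex 1.784 2.604 3.967
vertex 2.297 3.813 3.019
endloop
endfacet
facet normal 0.693 -0.603 -0.394
outer loop
vertex 2.297 3.813 3.019
vertex 0.574 2.078 2.643
vertex 1.087 3.287 1.694
endloop
endfacet
facet normal 0.693 -0.603 -0.394
outer loop
vertex 1.784 2.604 3.967
vertex 0.574 2.078 2.643
vertex 2.297 3.813 3.019
endloop
endfacet

endsolid


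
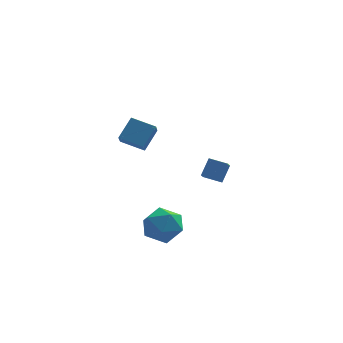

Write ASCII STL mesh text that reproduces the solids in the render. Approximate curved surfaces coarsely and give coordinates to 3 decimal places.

solid 
facet normal -0.895 0.322 0.309
outer loop
vertex -0.439 -1.979 3.31
vertex 0.118 -1.288 4.204
vertex -0.381 -1.222 2.689
endloop
endfacet
facet normal -0.442 -0.548 -0.710
outer loop
vertex 0.702 -1.612 2.316
vertex -0.439 -1.979 3.31
vertex -0.381 -1.222 2.689
endloop
endfacet
facet normal -0.895 0.322 0.309
outer loop
vertex -0.381 -1.222 2.689
vertex 0.118 -1.288 4.204
vertex 0.176 -0.532 3.584
endloop
endfacet
facet normal 0.060 0.772 -0.633
outer loop
vertex 0.176 -0.532 3.584
vertex 0.702 -1.612 2.316
vertex -0.381 -1.222 2.689
endloop
endfacet
facet normal -0.060 -0.771 0.633
outer loop
vertex -0.439 -1.979 3.31
vertex 1.201 -1.678 3.831
vertex 0.118 -1.288 4.204
endloop
endfacet
facet normal -0.442 -0.548 -0.710
outer loop
vertex 0.644 -2.368 2.936
vertex -0.439 -1.979 3.31
vertex 0.702 -1.612 2.316
endloop
endfacet
facet normal -0.059 -0.772 0.632
outer loop
vertex 0.644 -2.368 2.936
vertex 1.201 -1.678 3.831
vertex -0.439 -1.979 3.31
endloop
endfacet
facet normal 0.442 0.548 0.710
outer loop
vertex 0.118 -1.288 4.204
vertex 1.201 -1.678 3.831
vertex 0.176 -0.532 3.584
endloop
endfacet
facet normal 0.059 0.772 -0.633
outer loop
vertex 1.259 -0.921 3.21
vertex 0.702 -1.612 2.316
vertex 0.176 -0.532 3.584
endloop
endfacet
facet normal 0.442 0.548 0.710
outer loop
vertex 0.176 -0.532 3.584
vertex 1.201 -1.678 3.831
vertex 1.259 -0.921 3.21
endloop
endfacet
facet normal 0.895 -0.322 -0.309
outer loop
vertex 1.259 -0.921 3.21
vertex 0.644 -2.368 2.936
vertex 0.702 -1.612 2.316
endloop
endfacet
facet normal 0.895 -0.322 -0.309
outer loop
vertex 1.201 -1.678 3.831
vertex 0.644 -2.368 2.936
vertex 1.259 -0.921 3.21
endloop
endfacet
facet normal -0.987 -0.103 0.127
outer loop
vertex 0.616 -1.125 -2.43
vertex 0.668 -2.117 -2.833
vertex 0.787 -1.96 -1.779
endloop
endfacet
facet normal -0.712 0.335 0.617
outer loop
vertex 0.616 -1.125 -2.43
vertex 0.787 -1.96 -1.779
vertex 1.337 -1.049 -1.64
endloop
endfacet
facet normal -0.395 0.877 0.276
outer loop
vertex 0.616 -1.125 -2.43
vertex 1.337 -1.049 -1.64
vertex 1.558 -0.645 -2.608
endloop
endfacet
facet normal -0.473 0.771 -0.425
outer loop
vertex 0.616 -1.125 -2.43
vertex 1.558 -0.645 -2.608
vertex 1.145 -1.305 -3.345
endloop
endfacet
facet normal -0.839 0.166 -0.518
outer loop
vertex 0.616 -1.125 -2.43
vertex 1.145 -1.305 -3.345
vertex 0.668 -2.117 -2.833
endloop
endfacet
facet normal -0.210 -0.023 0.978
outer loop
vertex 1.337 -1.049 -1.64
vertex 0.787 -1.96 -1.779
vertex 1.835 -1.995 -1.555
endloop
endfacet
facet normal -0.655 -0.733 0.183
outer loop
vertex 0.787 -1.96 -1.779
vertex 0.668 -2.117 -2.833
vertex 1.422 -2.655 -2.292
endloop
endfacet
facet normal -0.417 -0.297 -0.859
outer loop
vertex 0.668 -2.117 -2.833
vertex 1.145 -1.305 -3.345
vertex 1.643 -2.251 -3.26
endloop
endfacet
facet normal 0.174 0.683 -0.709
outer loop
vertex 1.145 -1.305 -3.345
vertex 1.558 -0.645 -2.608
vertex 2.193 -1.34 -3.121
endloop
endfacet
facet normal 0.303 0.853 0.425
outer loop
vertex 1.558 -0.645 -2.608
vertex 1.337 -1.049 -1.64
vertex 2.312 -1.183 -2.067
endloop
endfacet
facet normal 0.473 -0.771 0.425
outer loop
vertex 2.364 -2.175 -2.47
vertex 1.835 -1.995 -1.555
vertex 1.422 -2.655 -2.292
endloop
endfacet
facet normal 0.395 -0.877 -0.276
outer loop
vertex 2.364 -2.175 -2.47
vertex 1.422 -2.655 -2.292
vertex 1.643 -2.251 -3.26
endloop
endfacet
facet normal 0.712 -0.335 -0.617
outer loop
vertex 2.364 -2.175 -2.47
vertex 1.643 -2.251 -3.26
vertex 2.193 -1.34 -3.121
endloop
endfacet
facet normal 0.987 0.103 -0.127
outer loop
vertex 2.364 -2.175 -2.47
vertex 2.193 -1.34 -3.121
vertex 2.312 -1.183 -2.067
endloop
endfacet
facet normal 0.839 -0.166 0.518
outer loop
vertex 2.364 -2.175 -2.47
vertex 2.312 -1.183 -2.067
vertex 1.835 -1.995 -1.555
endloop
endfacet
facet normal -0.174 -0.683 0.709
outer loop
vertex 1.422 -2.655 -2.292
vertex 1.835 -1.995 -1.555
vertex 0.787 -1.96 -1.779
endloop
endfacet
facet normal -0.303 -0.853 -0.425
outer loop
vertex 1.643 -2.251 -3.26
vertex 1.422 -2.655 -2.292
vertex 0.668 -2.117 -2.833
endloop
endfacet
facet normal 0.210 0.023 -0.978
outer loop
vertex 2.193 -1.34 -3.121
vertex 1.643 -2.251 -3.26
vertex 1.145 -1.305 -3.345
endloop
endfacet
facet normal 0.655 0.733 -0.183
outer loop
vertex 2.312 -1.183 -2.067
vertex 2.193 -1.34 -3.121
vertex 1.558 -0.645 -2.608
endloop
endfacet
facet normal 0.417 0.297 0.859
outer loop
vertex 1.835 -1.995 -1.555
vertex 2.312 -1.183 -2.067
vertex 1.337 -1.049 -1.64
endloop
endfacet
facet normal -0.929 0.275 0.247
outer loop
vertex 3.631 1.441 0.172
vertex 3.767 2.536 -0.535
vertex 3.259 0.942 -0.674
endloop
endfacet
facet normal -0.104 -0.836 0.539
outer loop
vertex 4.133 0.684 -0.905
vertex 3.631 1.441 0.172
vertex 3.259 0.942 -0.674
endloop
endfacet
facet normal -0.929 0.275 0.247
outer loop
vertex 3.259 0.942 -0.674
vertex 3.767 2.536 -0.535
vertex 3.395 2.037 -1.38
endloop
endfacet
facet normal -0.353 -0.476 -0.806
outer loop
vertex 3.395 2.037 -1.38
vertex 4.133 0.684 -0.905
vertex 3.259 0.942 -0.674
endloop
endfacet
facet normal 0.353 0.476 0.805
outer loop
vertex 3.631 1.441 0.172
vertex 4.641 2.278 -0.766
vertex 3.767 2.536 -0.535
endloop
endfacet
facet normal -0.104 -0.836 0.539
outer loop
vertex 4.505 1.183 -0.06
vertex 3.631 1.441 0.172
vertex 4.133 0.684 -0.905
endloop
endfacet
facet normal 0.354 0.475 0.805
outer loop
vertex 4.505 1.183 -0.06
vertex 4.641 2.278 -0.766
vertex 3.631 1.441 0.172
endloop
endfacet
facet normal 0.104 0.836 -0.539
outer loop
vertex 3.767 2.536 -0.535
vertex 4.641 2.278 -0.766
vertex 3.395 2.037 -1.38
endloop
endfacet
facet normal -0.354 -0.476 -0.805
outer loop
vertex 4.269 1.779 -1.612
vertex 4.133 0.684 -0.905
vertex 3.395 2.037 -1.38
endloop
endfacet
facet normal 0.104 0.836 -0.539
outer loop
vertex 3.395 2.037 -1.38
vertex 4.641 2.278 -0.766
vertex 4.269 1.779 -1.612
endloop
endfacet
facet normal 0.929 -0.275 -0.247
outer loop
vertex 4.269 1.779 -1.612
vertex 4.505 1.183 -0.06
vertex 4.133 0.684 -0.905
endloop
endfacet
facet normal 0.929 -0.275 -0.247
outer loop
vertex 4.641 2.278 -0.766
vertex 4.505 1.183 -0.06
vertex 4.269 1.779 -1.612
endloop
endfacet

endsolid


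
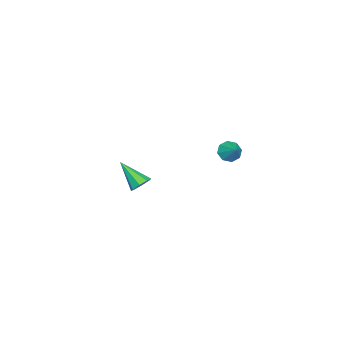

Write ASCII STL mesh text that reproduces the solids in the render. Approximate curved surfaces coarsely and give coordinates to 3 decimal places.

solid 
facet normal 0.235 0.733 -0.638
outer loop
vertex -1.142 -3.088 -3.885
vertex -1.718 -3.228 -4.258
vertex -1.567 -2.807 -3.719
endloop
endfacet
facet normal 0.460 0.182 0.869
outer loop
vertex -1.142 -3.088 -3.885
vertex -1.567 -2.807 -3.719
vertex -2.182 -4.672 -3.002
endloop
endfacet
facet normal 0.235 0.733 -0.638
outer loop
vertex -1.567 -2.807 -3.719
vertex -1.718 -3.228 -4.258
vertex -2.081 -2.773 -3.869
endloop
endfacet
facet normal -0.230 0.414 0.881
outer loop
vertex -1.567 -2.807 -3.719
vertex -2.081 -2.773 -3.869
vertex -2.182 -4.672 -3.002
endloop
endfacet
facet normal 0.236 0.733 -0.638
outer loop
vertex -2.081 -2.773 -3.869
vertex -1.718 -3.228 -4.258
vertex -2.382 -3.005 -4.247
endloop
endfacet
facet normal -0.827 0.269 0.493
outer loop
vertex -2.081 -2.773 -3.869
vertex -2.382 -3.005 -4.247
vertex -2.182 -4.672 -3.002
endloop
endfacet
facet normal 0.236 0.734 -0.637
outer loop
vertex -2.382 -3.005 -4.247
vertex -1.718 -3.228 -4.258
vertex -2.294 -3.367 -4.631
endloop
endfacet
facet normal -0.984 -0.168 -0.067
outer loop
vertex -2.382 -3.005 -4.247
vertex -2.294 -3.367 -4.631
vertex -2.182 -4.672 -3.002
endloop
endfacet
facet normal 0.236 0.733 -0.638
outer loop
vertex -2.294 -3.367 -4.631
vertex -1.718 -3.228 -4.258
vertex -1.869 -3.648 -4.797
endloop
endfacet
facet normal -0.607 -0.640 -0.471
outer loop
vertex -2.294 -3.367 -4.631
vertex -1.869 -3.648 -4.797
vertex -2.182 -4.672 -3.002
endloop
endfacet
facet normal 0.235 0.734 -0.638
outer loop
vertex -1.869 -3.648 -4.797
vertex -1.718 -3.228 -4.258
vertex -1.355 -3.683 -4.648
endloop
endfacet
facet normal 0.081 -0.872 -0.483
outer loop
vertex -1.869 -3.648 -4.797
vertex -1.355 -3.683 -4.648
vertex -2.182 -4.672 -3.002
endloop
endfacet
facet normal 0.235 0.734 -0.637
outer loop
vertex -1.355 -3.683 -4.648
vertex -1.718 -3.228 -4.258
vertex -1.055 -3.451 -4.27
endloop
endfacet
facet normal 0.681 -0.726 -0.094
outer loop
vertex -1.355 -3.683 -4.648
vertex -1.055 -3.451 -4.27
vertex -2.182 -4.672 -3.002
endloop
endfacet
facet normal 0.235 0.733 -0.638
outer loop
vertex -1.055 -3.451 -4.27
vertex -1.718 -3.228 -4.258
vertex -1.142 -3.088 -3.885
endloop
endfacet
facet normal 0.837 -0.291 0.464
outer loop
vertex -1.055 -3.451 -4.27
vertex -1.142 -3.088 -3.885
vertex -2.182 -4.672 -3.002
endloop
endfacet
facet normal -0.594 -0.548 -0.590
outer loop
vertex 3.71 3.458 2.599
vertex 3.178 3.645 2.961
vertex 3.491 3.887 2.421
endloop
endfacet
facet normal 0.882 0.299 -0.364
outer loop
vertex 3.71 3.458 2.599
vertex 3.491 3.887 2.421
vertex 3.862 4.275 3.639
endloop
endfacet
facet normal -0.594 -0.547 -0.590
outer loop
vertex 3.491 3.887 2.421
vertex 3.178 3.645 2.961
vertex 3.09 4.174 2.559
endloop
endfacet
facet normal 0.443 0.807 -0.392
outer loop
vertex 3.491 3.887 2.421
vertex 3.09 4.174 2.559
vertex 3.862 4.275 3.639
endloop
endfacet
facet normal -0.595 -0.547 -0.589
outer loop
vertex 3.09 4.174 2.559
vertex 3.178 3.645 2.961
vertex 2.74 4.151 2.934
endloop
endfacet
facet normal -0.094 0.995 -0.026
outer loop
vertex 3.09 4.174 2.559
vertex 2.74 4.151 2.934
vertex 3.862 4.275 3.639
endloop
endfacet
facet normal -0.595 -0.547 -0.589
outer loop
vertex 2.74 4.151 2.934
vertex 3.178 3.645 2.961
vertex 2.647 3.832 3.324
endloop
endfacet
facet normal -0.408 0.752 0.518
outer loop
vertex 2.74 4.151 2.934
vertex 2.647 3.832 3.324
vertex 3.862 4.275 3.639
endloop
endfacet
facet normal -0.595 -0.547 -0.589
outer loop
vertex 2.647 3.832 3.324
vertex 3.178 3.645 2.961
vertex 2.865 3.403 3.502
endloop
endfacet
facet normal -0.319 0.220 0.922
outer loop
vertex 2.647 3.832 3.324
vertex 2.865 3.403 3.502
vertex 3.862 4.275 3.639
endloop
endfacet
facet normal -0.593 -0.549 -0.589
outer loop
vertex 2.865 3.403 3.502
vertex 3.178 3.645 2.961
vertex 3.267 3.117 3.364
endloop
endfacet
facet normal 0.121 -0.288 0.950
outer loop
vertex 2.865 3.403 3.502
vertex 3.267 3.117 3.364
vertex 3.862 4.275 3.639
endloop
endfacet
facet normal -0.595 -0.549 -0.587
outer loop
vertex 3.267 3.117 3.364
vertex 3.178 3.645 2.961
vertex 3.617 3.139 2.989
endloop
endfacet
facet normal 0.657 -0.476 0.585
outer loop
vertex 3.267 3.117 3.364
vertex 3.617 3.139 2.989
vertex 3.862 4.275 3.639
endloop
endfacet
facet normal -0.594 -0.548 -0.590
outer loop
vertex 3.617 3.139 2.989
vertex 3.178 3.645 2.961
vertex 3.71 3.458 2.599
endloop
endfacet
facet normal 0.972 -0.233 0.041
outer loop
vertex 3.617 3.139 2.989
vertex 3.71 3.458 2.599
vertex 3.862 4.275 3.639
endloop
endfacet

endsolid


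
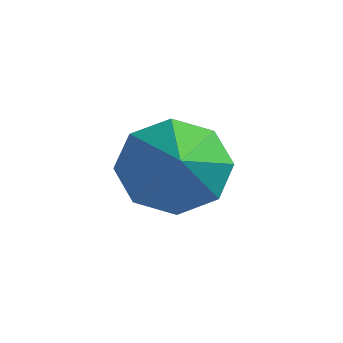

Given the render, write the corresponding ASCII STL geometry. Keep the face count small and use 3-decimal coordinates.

solid 
facet normal -0.563 0.613 -0.555
outer loop
vertex 3.486 -2.777 -0.01
vertex 2.689 -2.978 0.577
vertex 3.428 -2.29 0.587
endloop
endfacet
facet normal 0.983 0.177 -0.049
outer loop
vertex 3.486 -2.777 -0.01
vertex 3.428 -2.29 0.587
vertex 3.831 -4.222 1.703
endloop
endfacet
facet normal -0.563 0.613 -0.554
outer loop
vertex 3.428 -2.29 0.587
vertex 2.689 -2.978 0.577
vertex 2.937 -2.206 1.179
endloop
endfacet
facet normal 0.716 0.455 0.529
outer loop
vertex 3.428 -2.29 0.587
vertex 2.937 -2.206 1.179
vertex 3.831 -4.222 1.703
endloop
endfacet
facet normal -0.562 0.613 -0.555
outer loop
vertex 2.937 -2.206 1.179
vertex 2.689 -2.978 0.577
vertex 2.301 -2.574 1.417
endloop
endfacet
facet normal 0.166 0.317 0.934
outer loop
vertex 2.937 -2.206 1.179
vertex 2.301 -2.574 1.417
vertex 3.831 -4.222 1.703
endloop
endfacet
facet normal -0.563 0.613 -0.555
outer loop
vertex 2.301 -2.574 1.417
vertex 2.689 -2.978 0.577
vertex 1.892 -3.179 1.164
endloop
endfacet
facet normal -0.342 -0.156 0.927
outer loop
vertex 2.301 -2.574 1.417
vertex 1.892 -3.179 1.164
vertex 3.831 -4.222 1.703
endloop
endfacet
facet normal -0.563 0.613 -0.555
outer loop
vertex 1.892 -3.179 1.164
vertex 2.689 -2.978 0.577
vertex 1.95 -3.666 0.567
endloop
endfacet
facet normal -0.513 -0.689 0.512
outer loop
vertex 1.892 -3.179 1.164
vertex 1.95 -3.666 0.567
vertex 3.831 -4.222 1.703
endloop
endfacet
facet normal -0.563 0.613 -0.554
outer loop
vertex 1.95 -3.666 0.567
vertex 2.689 -2.978 0.577
vertex 2.441 -3.75 -0.025
endloop
endfacet
facet normal -0.246 -0.967 -0.067
outer loop
vertex 1.95 -3.666 0.567
vertex 2.441 -3.75 -0.025
vertex 3.831 -4.222 1.703
endloop
endfacet
facet normal -0.562 0.613 -0.555
outer loop
vertex 2.441 -3.75 -0.025
vertex 2.689 -2.978 0.577
vertex 3.077 -3.382 -0.263
endloop
endfacet
facet normal 0.303 -0.829 -0.470
outer loop
vertex 2.441 -3.75 -0.025
vertex 3.077 -3.382 -0.263
vertex 3.831 -4.222 1.703
endloop
endfacet
facet normal -0.563 0.613 -0.555
outer loop
vertex 3.077 -3.382 -0.263
vertex 2.689 -2.978 0.577
vertex 3.486 -2.777 -0.01
endloop
endfacet
facet normal 0.812 -0.355 -0.463
outer loop
vertex 3.077 -3.382 -0.263
vertex 3.486 -2.777 -0.01
vertex 3.831 -4.222 1.703
endloop
endfacet
facet normal -0.649 -0.221 -0.728
outer loop
vertex 1.51 -2.399 -0.098
vertex 1.367 -1.62 -0.207
vertex 2.161 -2.362 -0.69
endloop
endfacet
facet normal 0.180 -0.974 0.137
outer loop
vertex 2.693 -2.18 -0.093
vertex 1.51 -2.399 -0.098
vertex 2.161 -2.362 -0.69
endloop
endfacet
facet normal -0.649 -0.221 -0.728
outer loop
vertex 2.161 -2.362 -0.69
vertex 1.367 -1.62 -0.207
vertex 2.017 -1.582 -0.798
endloop
endfacet
facet normal 0.739 0.043 -0.672
outer loop
vertex 2.017 -1.582 -0.798
vertex 2.693 -2.18 -0.093
vertex 2.161 -2.362 -0.69
endloop
endfacet
facet normal -0.740 -0.042 0.672
outer loop
vertex 1.51 -2.399 -0.098
vertex 1.899 -1.438 0.39
vertex 1.367 -1.62 -0.207
endloop
endfacet
facet normal 0.180 -0.974 0.135
outer loop
vertex 2.043 -2.218 0.498
vertex 1.51 -2.399 -0.098
vertex 2.693 -2.18 -0.093
endloop
endfacet
facet normal -0.738 -0.043 0.673
outer loop
vertex 2.043 -2.218 0.498
vertex 1.899 -1.438 0.39
vertex 1.51 -2.399 -0.098
endloop
endfacet
facet normal -0.181 0.974 -0.136
outer loop
vertex 1.367 -1.62 -0.207
vertex 1.899 -1.438 0.39
vertex 2.017 -1.582 -0.798
endloop
endfacet
facet normal 0.738 0.041 -0.673
outer loop
vertex 2.55 -1.401 -0.202
vertex 2.693 -2.18 -0.093
vertex 2.017 -1.582 -0.798
endloop
endfacet
facet normal -0.179 0.974 -0.136
outer loop
vertex 2.017 -1.582 -0.798
vertex 1.899 -1.438 0.39
vertex 2.55 -1.401 -0.202
endloop
endfacet
facet normal 0.649 0.221 0.728
outer loop
vertex 2.55 -1.401 -0.202
vertex 2.043 -2.218 0.498
vertex 2.693 -2.18 -0.093
endloop
endfacet
facet normal 0.649 0.221 0.728
outer loop
vertex 1.899 -1.438 0.39
vertex 2.043 -2.218 0.498
vertex 2.55 -1.401 -0.202
endloop
endfacet

endsolid


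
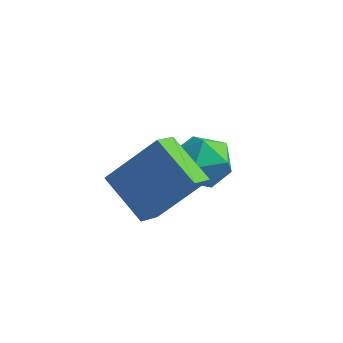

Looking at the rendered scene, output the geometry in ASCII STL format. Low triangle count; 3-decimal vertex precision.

solid 
facet normal -0.120 0.977 0.177
outer loop
vertex 0.731 1.709 1.429
vertex 0.253 1.484 2.35
vertex 1.306 1.619 2.317
endloop
endfacet
facet normal 0.465 0.859 -0.214
outer loop
vertex 0.731 1.709 1.429
vertex 1.306 1.619 2.317
vertex 1.662 1.2 1.408
endloop
endfacet
facet normal 0.266 0.521 -0.811
outer loop
vertex 0.731 1.709 1.429
vertex 1.662 1.2 1.408
vertex 0.83 0.805 0.881
endloop
endfacet
facet normal -0.440 0.430 -0.788
outer loop
vertex 0.731 1.709 1.429
vertex 0.83 0.805 0.881
vertex -0.041 0.98 1.463
endloop
endfacet
facet normal -0.680 0.711 -0.179
outer loop
vertex 0.731 1.709 1.429
vertex -0.041 0.98 1.463
vertex 0.253 1.484 2.35
endloop
endfacet
facet normal 0.893 0.424 0.154
outer loop
vertex 1.662 1.2 1.408
vertex 1.306 1.619 2.317
vertex 1.761 0.66 2.317
endloop
endfacet
facet normal -0.054 0.613 0.788
outer loop
vertex 1.306 1.619 2.317
vertex 0.253 1.484 2.35
vertex 0.89 0.835 2.899
endloop
endfacet
facet normal -0.959 0.184 0.214
outer loop
vertex 0.253 1.484 2.35
vertex -0.041 0.98 1.463
vertex 0.058 0.44 2.372
endloop
endfacet
facet normal -0.572 -0.271 -0.774
outer loop
vertex -0.041 0.98 1.463
vertex 0.83 0.805 0.881
vertex 0.414 0.021 1.463
endloop
endfacet
facet normal 0.572 -0.124 -0.811
outer loop
vertex 0.83 0.805 0.881
vertex 1.662 1.2 1.408
vertex 1.467 0.156 1.43
endloop
endfacet
facet normal 0.440 -0.430 0.788
outer loop
vertex 0.989 -0.069 2.351
vertex 1.761 0.66 2.317
vertex 0.89 0.835 2.899
endloop
endfacet
facet normal -0.266 -0.521 0.811
outer loop
vertex 0.989 -0.069 2.351
vertex 0.89 0.835 2.899
vertex 0.058 0.44 2.372
endloop
endfacet
facet normal -0.465 -0.859 0.214
outer loop
vertex 0.989 -0.069 2.351
vertex 0.058 0.44 2.372
vertex 0.414 0.021 1.463
endloop
endfacet
facet normal 0.120 -0.977 -0.177
outer loop
vertex 0.989 -0.069 2.351
vertex 0.414 0.021 1.463
vertex 1.467 0.156 1.43
endloop
endfacet
facet normal 0.680 -0.711 0.179
outer loop
vertex 0.989 -0.069 2.351
vertex 1.467 0.156 1.43
vertex 1.761 0.66 2.317
endloop
endfacet
facet normal 0.572 0.271 0.774
outer loop
vertex 0.89 0.835 2.899
vertex 1.761 0.66 2.317
vertex 1.306 1.619 2.317
endloop
endfacet
facet normal -0.572 0.124 0.811
outer loop
vertex 0.058 0.44 2.372
vertex 0.89 0.835 2.899
vertex 0.253 1.484 2.35
endloop
endfacet
facet normal -0.893 -0.424 -0.154
outer loop
vertex 0.414 0.021 1.463
vertex 0.058 0.44 2.372
vertex -0.041 0.98 1.463
endloop
endfacet
facet normal 0.054 -0.613 -0.788
outer loop
vertex 1.467 0.156 1.43
vertex 0.414 0.021 1.463
vertex 0.83 0.805 0.881
endloop
endfacet
facet normal 0.959 -0.184 -0.214
outer loop
vertex 1.761 0.66 2.317
vertex 1.467 0.156 1.43
vertex 1.662 1.2 1.408
endloop
endfacet
facet normal -0.802 0.359 0.477
outer loop
vertex -0.701 -2.525 3.267
vertex 0.588 -1.721 4.83
vertex -0.617 -1.642 2.743
endloop
endfacet
facet normal -0.591 -0.369 -0.717
outer loop
vertex 0.852 -2.299 1.87
vertex -0.701 -2.525 3.267
vertex -0.617 -1.642 2.743
endloop
endfacet
facet normal -0.802 0.360 0.477
outer loop
vertex -0.617 -1.642 2.743
vertex 0.588 -1.721 4.83
vertex 0.673 -0.838 4.306
endloop
endfacet
facet normal 0.081 0.857 -0.508
outer loop
vertex 0.673 -0.838 4.306
vertex 0.852 -2.299 1.87
vertex -0.617 -1.642 2.743
endloop
endfacet
facet normal -0.081 -0.857 0.508
outer loop
vertex -0.701 -2.525 3.267
vertex 2.057 -2.378 3.957
vertex 0.588 -1.721 4.83
endloop
endfacet
facet normal -0.591 -0.369 -0.717
outer loop
vertex 0.767 -3.182 2.394
vertex -0.701 -2.525 3.267
vertex 0.852 -2.299 1.87
endloop
endfacet
facet normal -0.081 -0.857 0.508
outer loop
vertex 0.767 -3.182 2.394
vertex 2.057 -2.378 3.957
vertex -0.701 -2.525 3.267
endloop
endfacet
facet normal 0.591 0.369 0.717
outer loop
vertex 0.588 -1.721 4.83
vertex 2.057 -2.378 3.957
vertex 0.673 -0.838 4.306
endloop
endfacet
facet normal 0.081 0.857 -0.508
outer loop
vertex 2.141 -1.495 3.433
vertex 0.852 -2.299 1.87
vertex 0.673 -0.838 4.306
endloop
endfacet
facet normal 0.592 0.369 0.717
outer loop
vertex 0.673 -0.838 4.306
vertex 2.057 -2.378 3.957
vertex 2.141 -1.495 3.433
endloop
endfacet
facet normal 0.802 -0.360 -0.476
outer loop
vertex 2.141 -1.495 3.433
vertex 0.767 -3.182 2.394
vertex 0.852 -2.299 1.87
endloop
endfacet
facet normal 0.802 -0.359 -0.477
outer loop
vertex 2.057 -2.378 3.957
vertex 0.767 -3.182 2.394
vertex 2.141 -1.495 3.433
endloop
endfacet

endsolid


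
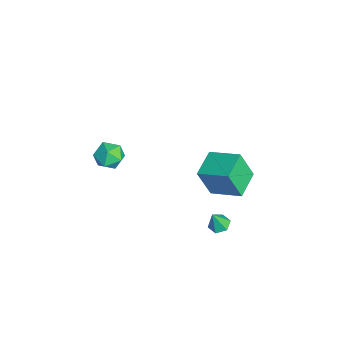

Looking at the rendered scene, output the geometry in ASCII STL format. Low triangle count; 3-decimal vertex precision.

solid 
facet normal 0.472 0.800 -0.370
outer loop
vertex 2.023 -3.644 2.727
vertex 1.471 -3.147 3.098
vertex 2.164 -3.371 3.498
endloop
endfacet
facet normal 0.928 0.263 -0.263
outer loop
vertex 2.023 -3.644 2.727
vertex 2.164 -3.371 3.498
vertex 2.332 -4.16 3.301
endloop
endfacet
facet normal 0.704 -0.296 -0.645
outer loop
vertex 2.023 -3.644 2.727
vertex 2.332 -4.16 3.301
vertex 1.742 -4.424 2.778
endloop
endfacet
facet normal 0.110 -0.104 -0.988
outer loop
vertex 2.023 -3.644 2.727
vertex 1.742 -4.424 2.778
vertex 1.211 -3.799 2.653
endloop
endfacet
facet normal -0.035 0.573 -0.819
outer loop
vertex 2.023 -3.644 2.727
vertex 1.211 -3.799 2.653
vertex 1.471 -3.147 3.098
endloop
endfacet
facet normal 0.899 0.084 0.429
outer loop
vertex 2.332 -4.16 3.301
vertex 2.164 -3.371 3.498
vertex 1.969 -3.981 4.027
endloop
endfacet
facet normal 0.161 0.954 0.254
outer loop
vertex 2.164 -3.371 3.498
vertex 1.471 -3.147 3.098
vertex 1.438 -3.356 3.902
endloop
endfacet
facet normal -0.658 0.586 -0.473
outer loop
vertex 1.471 -3.147 3.098
vertex 1.211 -3.799 2.653
vertex 0.848 -3.62 3.379
endloop
endfacet
facet normal -0.426 -0.511 -0.746
outer loop
vertex 1.211 -3.799 2.653
vertex 1.742 -4.424 2.778
vertex 1.016 -4.409 3.182
endloop
endfacet
facet normal 0.537 -0.821 -0.191
outer loop
vertex 1.742 -4.424 2.778
vertex 2.332 -4.16 3.301
vertex 1.709 -4.633 3.582
endloop
endfacet
facet normal -0.110 0.104 0.988
outer loop
vertex 1.157 -4.136 3.953
vertex 1.969 -3.981 4.027
vertex 1.438 -3.356 3.902
endloop
endfacet
facet normal -0.704 0.296 0.645
outer loop
vertex 1.157 -4.136 3.953
vertex 1.438 -3.356 3.902
vertex 0.848 -3.62 3.379
endloop
endfacet
facet normal -0.928 -0.263 0.263
outer loop
vertex 1.157 -4.136 3.953
vertex 0.848 -3.62 3.379
vertex 1.016 -4.409 3.182
endloop
endfacet
facet normal -0.472 -0.800 0.370
outer loop
vertex 1.157 -4.136 3.953
vertex 1.016 -4.409 3.182
vertex 1.709 -4.633 3.582
endloop
endfacet
facet normal 0.035 -0.573 0.819
outer loop
vertex 1.157 -4.136 3.953
vertex 1.709 -4.633 3.582
vertex 1.969 -3.981 4.027
endloop
endfacet
facet normal 0.426 0.511 0.746
outer loop
vertex 1.438 -3.356 3.902
vertex 1.969 -3.981 4.027
vertex 2.164 -3.371 3.498
endloop
endfacet
facet normal -0.537 0.821 0.191
outer loop
vertex 0.848 -3.62 3.379
vertex 1.438 -3.356 3.902
vertex 1.471 -3.147 3.098
endloop
endfacet
facet normal -0.899 -0.084 -0.429
outer loop
vertex 1.016 -4.409 3.182
vertex 0.848 -3.62 3.379
vertex 1.211 -3.799 2.653
endloop
endfacet
facet normal -0.161 -0.954 -0.254
outer loop
vertex 1.709 -4.633 3.582
vertex 1.016 -4.409 3.182
vertex 1.742 -4.424 2.778
endloop
endfacet
facet normal 0.658 -0.586 0.473
outer loop
vertex 1.969 -3.981 4.027
vertex 1.709 -4.633 3.582
vertex 2.332 -4.16 3.301
endloop
endfacet
facet normal -0.165 0.321 -0.933
outer loop
vertex 2.595 1.555 -2.34
vertex 2.106 1.243 -2.361
vertex 2.093 1.791 -2.17
endloop
endfacet
facet normal 0.500 0.653 0.570
outer loop
vertex 2.595 1.555 -2.34
vertex 2.093 1.791 -2.17
vertex 2.294 0.877 -1.299
endloop
endfacet
facet normal -0.163 0.321 -0.933
outer loop
vertex 2.093 1.791 -2.17
vertex 2.106 1.243 -2.361
vertex 1.604 1.479 -2.192
endloop
endfacet
facet normal -0.404 0.583 0.705
outer loop
vertex 2.093 1.791 -2.17
vertex 1.604 1.479 -2.192
vertex 2.294 0.877 -1.299
endloop
endfacet
facet normal -0.163 0.322 -0.933
outer loop
vertex 1.604 1.479 -2.192
vertex 2.106 1.243 -2.361
vertex 1.618 0.932 -2.383
endloop
endfacet
facet normal -0.836 -0.200 0.511
outer loop
vertex 1.604 1.479 -2.192
vertex 1.618 0.932 -2.383
vertex 2.294 0.877 -1.299
endloop
endfacet
facet normal -0.164 0.323 -0.932
outer loop
vertex 1.618 0.932 -2.383
vertex 2.106 1.243 -2.361
vertex 2.12 0.696 -2.553
endloop
endfacet
facet normal -0.367 -0.912 0.183
outer loop
vertex 1.618 0.932 -2.383
vertex 2.12 0.696 -2.553
vertex 2.294 0.877 -1.299
endloop
endfacet
facet normal -0.164 0.323 -0.932
outer loop
vertex 2.12 0.696 -2.553
vertex 2.106 1.243 -2.361
vertex 2.608 1.008 -2.531
endloop
endfacet
facet normal 0.537 -0.843 0.047
outer loop
vertex 2.12 0.696 -2.553
vertex 2.608 1.008 -2.531
vertex 2.294 0.877 -1.299
endloop
endfacet
facet normal -0.165 0.322 -0.932
outer loop
vertex 2.608 1.008 -2.531
vertex 2.106 1.243 -2.361
vertex 2.595 1.555 -2.34
endloop
endfacet
facet normal 0.969 -0.061 0.240
outer loop
vertex 2.608 1.008 -2.531
vertex 2.595 1.555 -2.34
vertex 2.294 0.877 -1.299
endloop
endfacet
facet normal -0.860 0.484 0.160
outer loop
vertex -2.385 1.296 -1.333
vertex -1.475 2.71 -0.717
vertex -2.313 1.979 -3.008
endloop
endfacet
facet normal -0.508 -0.790 -0.344
outer loop
vertex -0.945 1.21 -3.263
vertex -2.385 1.296 -1.333
vertex -2.313 1.979 -3.008
endloop
endfacet
facet normal -0.861 0.483 0.161
outer loop
vertex -2.313 1.979 -3.008
vertex -1.475 2.71 -0.717
vertex -1.404 3.393 -2.392
endloop
endfacet
facet normal 0.040 0.377 -0.925
outer loop
vertex -1.404 3.393 -2.392
vertex -0.945 1.21 -3.263
vertex -2.313 1.979 -3.008
endloop
endfacet
facet normal -0.040 -0.377 0.925
outer loop
vertex -2.385 1.296 -1.333
vertex -0.107 1.941 -0.972
vertex -1.475 2.71 -0.717
endloop
endfacet
facet normal -0.508 -0.790 -0.344
outer loop
vertex -1.016 0.527 -1.588
vertex -2.385 1.296 -1.333
vertex -0.945 1.21 -3.263
endloop
endfacet
facet normal -0.040 -0.378 0.925
outer loop
vertex -1.016 0.527 -1.588
vertex -0.107 1.941 -0.972
vertex -2.385 1.296 -1.333
endloop
endfacet
facet normal 0.508 0.790 0.344
outer loop
vertex -1.475 2.71 -0.717
vertex -0.107 1.941 -0.972
vertex -1.404 3.393 -2.392
endloop
endfacet
facet normal 0.040 0.377 -0.925
outer loop
vertex -0.035 2.624 -2.647
vertex -0.945 1.21 -3.263
vertex -1.404 3.393 -2.392
endloop
endfacet
facet normal 0.508 0.790 0.344
outer loop
vertex -1.404 3.393 -2.392
vertex -0.107 1.941 -0.972
vertex -0.035 2.624 -2.647
endloop
endfacet
facet normal 0.860 -0.484 -0.161
outer loop
vertex -0.035 2.624 -2.647
vertex -1.016 0.527 -1.588
vertex -0.945 1.21 -3.263
endloop
endfacet
facet normal 0.861 -0.483 -0.160
outer loop
vertex -0.107 1.941 -0.972
vertex -1.016 0.527 -1.588
vertex -0.035 2.624 -2.647
endloop
endfacet

endsolid


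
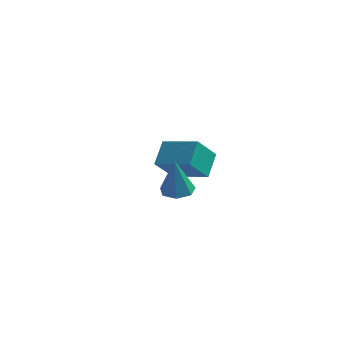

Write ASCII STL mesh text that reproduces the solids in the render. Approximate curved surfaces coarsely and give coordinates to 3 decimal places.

solid 
facet normal 0.075 -0.015 -0.997
outer loop
vertex 1.366 -2.362 2.408
vertex 0.709 -1.963 2.353
vertex 1.43 -1.697 2.403
endloop
endfacet
facet normal 0.902 -0.084 0.423
outer loop
vertex 1.366 -2.362 2.408
vertex 1.43 -1.697 2.403
vertex 0.571 -1.937 4.187
endloop
endfacet
facet normal 0.074 -0.014 -0.997
outer loop
vertex 1.43 -1.697 2.403
vertex 0.709 -1.963 2.353
vertex 0.952 -1.232 2.361
endloop
endfacet
facet normal 0.624 0.677 0.391
outer loop
vertex 1.43 -1.697 2.403
vertex 0.952 -1.232 2.361
vertex 0.571 -1.937 4.187
endloop
endfacet
facet normal 0.076 -0.014 -0.997
outer loop
vertex 0.952 -1.232 2.361
vertex 0.709 -1.963 2.353
vertex 0.291 -1.318 2.312
endloop
endfacet
facet normal -0.146 0.933 0.330
outer loop
vertex 0.952 -1.232 2.361
vertex 0.291 -1.318 2.312
vertex 0.571 -1.937 4.187
endloop
endfacet
facet normal 0.076 -0.014 -0.997
outer loop
vertex 0.291 -1.318 2.312
vertex 0.709 -1.963 2.353
vertex -0.055 -1.89 2.294
endloop
endfacet
facet normal -0.824 0.490 0.285
outer loop
vertex 0.291 -1.318 2.312
vertex -0.055 -1.89 2.294
vertex 0.571 -1.937 4.187
endloop
endfacet
facet normal 0.076 -0.014 -0.997
outer loop
vertex -0.055 -1.89 2.294
vertex 0.709 -1.963 2.353
vertex 0.175 -2.516 2.32
endloop
endfacet
facet normal -0.902 -0.319 0.290
outer loop
vertex -0.055 -1.89 2.294
vertex 0.175 -2.516 2.32
vertex 0.571 -1.937 4.187
endloop
endfacet
facet normal 0.076 -0.014 -0.997
outer loop
vertex 0.175 -2.516 2.32
vertex 0.709 -1.963 2.353
vertex 0.807 -2.727 2.371
endloop
endfacet
facet normal -0.322 -0.883 0.342
outer loop
vertex 0.175 -2.516 2.32
vertex 0.807 -2.727 2.371
vertex 0.571 -1.937 4.187
endloop
endfacet
facet normal 0.075 -0.014 -0.997
outer loop
vertex 0.807 -2.727 2.371
vertex 0.709 -1.963 2.353
vertex 1.366 -2.362 2.408
endloop
endfacet
facet normal 0.482 -0.779 0.401
outer loop
vertex 0.807 -2.727 2.371
vertex 1.366 -2.362 2.408
vertex 0.571 -1.937 4.187
endloop
endfacet
facet normal -0.455 -0.423 0.783
outer loop
vertex 0.463 2.164 0.98
vertex 0.61 3.351 1.707
vertex -1.279 2.792 0.307
endloop
endfacet
facet normal -0.105 -0.848 -0.519
outer loop
vertex -0.55 3.469 -0.947
vertex 0.463 2.164 0.98
vertex -1.279 2.792 0.307
endloop
endfacet
facet normal -0.455 -0.423 0.783
outer loop
vertex -1.279 2.792 0.307
vertex 0.61 3.351 1.707
vertex -1.131 3.979 1.034
endloop
endfacet
facet normal -0.884 0.319 -0.341
outer loop
vertex -1.131 3.979 1.034
vertex -0.55 3.469 -0.947
vertex -1.279 2.792 0.307
endloop
endfacet
facet normal 0.884 -0.319 0.342
outer loop
vertex 0.463 2.164 0.98
vertex 1.339 4.028 0.453
vertex 0.61 3.351 1.707
endloop
endfacet
facet normal -0.105 -0.848 -0.519
outer loop
vertex 1.191 2.841 -0.274
vertex 0.463 2.164 0.98
vertex -0.55 3.469 -0.947
endloop
endfacet
facet normal 0.884 -0.319 0.341
outer loop
vertex 1.191 2.841 -0.274
vertex 1.339 4.028 0.453
vertex 0.463 2.164 0.98
endloop
endfacet
facet normal 0.105 0.848 0.519
outer loop
vertex 0.61 3.351 1.707
vertex 1.339 4.028 0.453
vertex -1.131 3.979 1.034
endloop
endfacet
facet normal -0.884 0.319 -0.341
outer loop
vertex -0.403 4.656 -0.22
vertex -0.55 3.469 -0.947
vertex -1.131 3.979 1.034
endloop
endfacet
facet normal 0.105 0.848 0.519
outer loop
vertex -1.131 3.979 1.034
vertex 1.339 4.028 0.453
vertex -0.403 4.656 -0.22
endloop
endfacet
facet normal 0.455 0.423 -0.783
outer loop
vertex -0.403 4.656 -0.22
vertex 1.191 2.841 -0.274
vertex -0.55 3.469 -0.947
endloop
endfacet
facet normal 0.455 0.423 -0.783
outer loop
vertex 1.339 4.028 0.453
vertex 1.191 2.841 -0.274
vertex -0.403 4.656 -0.22
endloop
endfacet

endsolid
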